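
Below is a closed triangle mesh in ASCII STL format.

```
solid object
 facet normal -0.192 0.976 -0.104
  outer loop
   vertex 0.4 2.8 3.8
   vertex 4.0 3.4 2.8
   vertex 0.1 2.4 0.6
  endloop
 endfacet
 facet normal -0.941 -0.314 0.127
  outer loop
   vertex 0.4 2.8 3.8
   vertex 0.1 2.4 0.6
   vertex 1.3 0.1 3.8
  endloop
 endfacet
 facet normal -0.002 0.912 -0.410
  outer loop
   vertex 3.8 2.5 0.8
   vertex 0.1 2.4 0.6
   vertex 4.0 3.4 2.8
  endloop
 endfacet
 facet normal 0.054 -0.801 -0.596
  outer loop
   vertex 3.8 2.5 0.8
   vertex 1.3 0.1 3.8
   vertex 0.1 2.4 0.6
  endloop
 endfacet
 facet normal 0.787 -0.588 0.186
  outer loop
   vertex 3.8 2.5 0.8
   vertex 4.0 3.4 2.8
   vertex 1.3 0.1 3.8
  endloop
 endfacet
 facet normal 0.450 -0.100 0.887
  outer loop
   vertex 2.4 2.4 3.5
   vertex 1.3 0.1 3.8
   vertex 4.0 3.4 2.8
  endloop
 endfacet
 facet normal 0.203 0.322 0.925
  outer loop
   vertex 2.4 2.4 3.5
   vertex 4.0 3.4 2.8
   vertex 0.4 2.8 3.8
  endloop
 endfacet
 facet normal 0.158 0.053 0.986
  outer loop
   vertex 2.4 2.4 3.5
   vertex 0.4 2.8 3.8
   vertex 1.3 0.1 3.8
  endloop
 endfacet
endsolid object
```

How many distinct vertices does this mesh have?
6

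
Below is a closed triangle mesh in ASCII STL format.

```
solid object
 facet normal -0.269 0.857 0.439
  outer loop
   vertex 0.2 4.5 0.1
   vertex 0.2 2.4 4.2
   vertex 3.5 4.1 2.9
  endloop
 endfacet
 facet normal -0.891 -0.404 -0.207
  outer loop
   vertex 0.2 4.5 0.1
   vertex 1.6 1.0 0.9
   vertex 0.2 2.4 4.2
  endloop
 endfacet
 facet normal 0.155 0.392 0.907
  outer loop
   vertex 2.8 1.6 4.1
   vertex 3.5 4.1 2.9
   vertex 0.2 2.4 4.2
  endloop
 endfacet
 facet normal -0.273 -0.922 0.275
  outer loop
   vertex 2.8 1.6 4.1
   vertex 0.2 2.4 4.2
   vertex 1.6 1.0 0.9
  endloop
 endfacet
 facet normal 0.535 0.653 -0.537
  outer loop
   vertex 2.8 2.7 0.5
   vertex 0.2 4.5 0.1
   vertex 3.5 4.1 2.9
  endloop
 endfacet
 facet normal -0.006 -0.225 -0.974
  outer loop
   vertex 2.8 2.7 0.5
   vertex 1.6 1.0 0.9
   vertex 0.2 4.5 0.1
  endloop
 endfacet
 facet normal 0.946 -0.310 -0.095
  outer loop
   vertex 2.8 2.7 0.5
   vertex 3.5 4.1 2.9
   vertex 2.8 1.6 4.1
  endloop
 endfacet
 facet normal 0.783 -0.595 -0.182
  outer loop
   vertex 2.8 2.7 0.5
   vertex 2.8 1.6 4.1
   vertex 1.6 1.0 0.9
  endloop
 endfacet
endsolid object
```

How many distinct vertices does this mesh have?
6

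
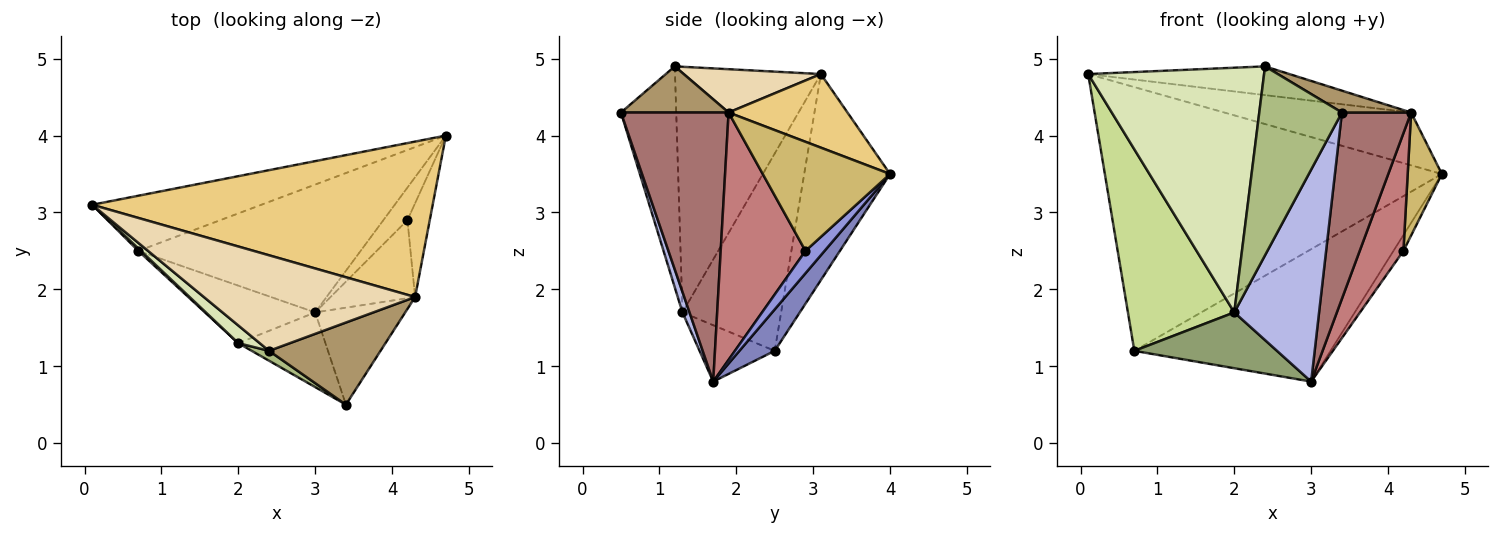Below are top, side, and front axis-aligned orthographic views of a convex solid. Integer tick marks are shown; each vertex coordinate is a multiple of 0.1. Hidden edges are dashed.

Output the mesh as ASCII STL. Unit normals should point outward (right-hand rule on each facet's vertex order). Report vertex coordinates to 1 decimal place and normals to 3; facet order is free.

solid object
 facet normal -0.242 0.950 -0.199
  outer loop
   vertex 0.7 2.5 1.2
   vertex 0.1 3.1 4.8
   vertex 4.7 4.0 3.5
  endloop
 endfacet
 facet normal 0.128 0.714 -0.689
  outer loop
   vertex 0.7 2.5 1.2
   vertex 4.7 4.0 3.5
   vertex 3.0 1.7 0.8
  endloop
 endfacet
 facet normal 0.642 0.335 -0.690
  outer loop
   vertex 4.2 2.9 2.5
   vertex 3.0 1.7 0.8
   vertex 4.7 4.0 3.5
  endloop
 endfacet
 facet normal 0.078 -0.940 -0.331
  outer loop
   vertex 2.0 1.3 1.7
   vertex 3.0 1.7 0.8
   vertex 3.4 0.5 4.3
  endloop
 endfacet
 facet normal -0.345 -0.654 -0.674
  outer loop
   vertex 2.0 1.3 1.7
   vertex 0.7 2.5 1.2
   vertex 3.0 1.7 0.8
  endloop
 endfacet
 facet normal -0.555 -0.831 0.043
  outer loop
   vertex 2.0 1.3 1.7
   vertex 3.4 0.5 4.3
   vertex 2.4 1.2 4.9
  endloop
 endfacet
 facet normal -0.680 -0.733 0.009
  outer loop
   vertex 2.0 1.3 1.7
   vertex 0.1 3.1 4.8
   vertex 0.7 2.5 1.2
  endloop
 endfacet
 facet normal -0.637 -0.769 0.056
  outer loop
   vertex 2.0 1.3 1.7
   vertex 2.4 1.2 4.9
   vertex 0.1 3.1 4.8
  endloop
 endfacet
 facet normal 0.371 -0.239 0.897
  outer loop
   vertex 4.3 1.9 4.3
   vertex 2.4 1.2 4.9
   vertex 3.4 0.5 4.3
  endloop
 endfacet
 facet normal 0.947 -0.254 -0.194
  outer loop
   vertex 4.3 1.9 4.3
   vertex 4.2 2.9 2.5
   vertex 4.7 4.0 3.5
  endloop
 endfacet
 facet normal 0.200 0.315 0.928
  outer loop
   vertex 4.3 1.9 4.3
   vertex 4.7 4.0 3.5
   vertex 0.1 3.1 4.8
  endloop
 endfacet
 facet normal 0.193 0.283 0.940
  outer loop
   vertex 4.3 1.9 4.3
   vertex 0.1 3.1 4.8
   vertex 2.4 1.2 4.9
  endloop
 endfacet
 facet normal 0.810 -0.521 -0.271
  outer loop
   vertex 4.3 1.9 4.3
   vertex 3.4 0.5 4.3
   vertex 3.0 1.7 0.8
  endloop
 endfacet
 facet normal 0.850 -0.438 -0.291
  outer loop
   vertex 4.3 1.9 4.3
   vertex 3.0 1.7 0.8
   vertex 4.2 2.9 2.5
  endloop
 endfacet
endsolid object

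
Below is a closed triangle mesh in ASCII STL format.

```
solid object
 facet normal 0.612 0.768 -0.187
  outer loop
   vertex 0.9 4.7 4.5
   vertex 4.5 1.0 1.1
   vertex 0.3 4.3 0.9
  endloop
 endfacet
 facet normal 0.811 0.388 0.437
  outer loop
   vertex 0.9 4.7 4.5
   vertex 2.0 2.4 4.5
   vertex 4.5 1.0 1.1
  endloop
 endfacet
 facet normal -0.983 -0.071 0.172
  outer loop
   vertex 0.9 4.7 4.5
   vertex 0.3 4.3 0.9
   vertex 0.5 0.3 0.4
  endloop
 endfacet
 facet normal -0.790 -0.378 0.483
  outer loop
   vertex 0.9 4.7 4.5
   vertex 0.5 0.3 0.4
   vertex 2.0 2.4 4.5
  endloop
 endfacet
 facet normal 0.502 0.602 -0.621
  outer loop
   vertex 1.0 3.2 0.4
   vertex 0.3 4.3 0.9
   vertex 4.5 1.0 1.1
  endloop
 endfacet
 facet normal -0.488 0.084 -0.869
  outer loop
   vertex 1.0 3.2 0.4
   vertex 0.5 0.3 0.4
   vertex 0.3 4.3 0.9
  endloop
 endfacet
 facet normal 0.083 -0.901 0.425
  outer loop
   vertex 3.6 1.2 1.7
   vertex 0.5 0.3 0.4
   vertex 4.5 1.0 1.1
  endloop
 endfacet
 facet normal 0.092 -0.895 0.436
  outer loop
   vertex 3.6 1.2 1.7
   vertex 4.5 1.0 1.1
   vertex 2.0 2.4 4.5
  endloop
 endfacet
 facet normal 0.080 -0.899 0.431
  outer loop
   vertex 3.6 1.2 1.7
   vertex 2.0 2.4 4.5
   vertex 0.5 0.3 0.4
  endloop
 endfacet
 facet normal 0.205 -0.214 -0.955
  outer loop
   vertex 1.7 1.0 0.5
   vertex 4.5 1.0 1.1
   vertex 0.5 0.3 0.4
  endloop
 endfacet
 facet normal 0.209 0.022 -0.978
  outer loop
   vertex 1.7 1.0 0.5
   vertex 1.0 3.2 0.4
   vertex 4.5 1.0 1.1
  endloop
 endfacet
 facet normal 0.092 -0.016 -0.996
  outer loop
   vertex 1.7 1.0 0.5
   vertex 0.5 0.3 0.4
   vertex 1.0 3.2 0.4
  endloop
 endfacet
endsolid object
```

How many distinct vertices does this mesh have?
8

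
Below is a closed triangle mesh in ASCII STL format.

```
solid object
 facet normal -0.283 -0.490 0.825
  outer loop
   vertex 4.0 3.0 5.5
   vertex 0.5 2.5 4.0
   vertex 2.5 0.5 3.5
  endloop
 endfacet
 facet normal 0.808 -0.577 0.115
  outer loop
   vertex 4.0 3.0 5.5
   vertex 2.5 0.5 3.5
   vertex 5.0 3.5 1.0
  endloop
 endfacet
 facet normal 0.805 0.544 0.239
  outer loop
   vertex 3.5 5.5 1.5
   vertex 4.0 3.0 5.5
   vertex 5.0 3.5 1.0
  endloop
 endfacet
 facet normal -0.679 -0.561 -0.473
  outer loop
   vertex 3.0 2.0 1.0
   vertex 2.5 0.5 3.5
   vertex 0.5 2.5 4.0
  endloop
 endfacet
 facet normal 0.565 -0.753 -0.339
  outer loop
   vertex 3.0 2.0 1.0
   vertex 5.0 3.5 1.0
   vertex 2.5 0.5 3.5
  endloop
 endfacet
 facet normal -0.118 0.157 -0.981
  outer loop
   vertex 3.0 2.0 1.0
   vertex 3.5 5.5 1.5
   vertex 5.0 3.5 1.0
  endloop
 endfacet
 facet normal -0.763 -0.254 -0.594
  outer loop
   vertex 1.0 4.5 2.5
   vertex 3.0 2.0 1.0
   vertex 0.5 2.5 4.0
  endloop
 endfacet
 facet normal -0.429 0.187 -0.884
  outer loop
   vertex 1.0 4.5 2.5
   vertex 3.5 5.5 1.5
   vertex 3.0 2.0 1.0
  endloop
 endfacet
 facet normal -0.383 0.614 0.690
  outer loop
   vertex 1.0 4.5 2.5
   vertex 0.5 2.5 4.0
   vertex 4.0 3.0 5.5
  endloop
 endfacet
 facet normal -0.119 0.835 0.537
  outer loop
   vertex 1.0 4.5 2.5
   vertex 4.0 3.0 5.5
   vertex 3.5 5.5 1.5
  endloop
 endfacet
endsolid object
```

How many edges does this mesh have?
15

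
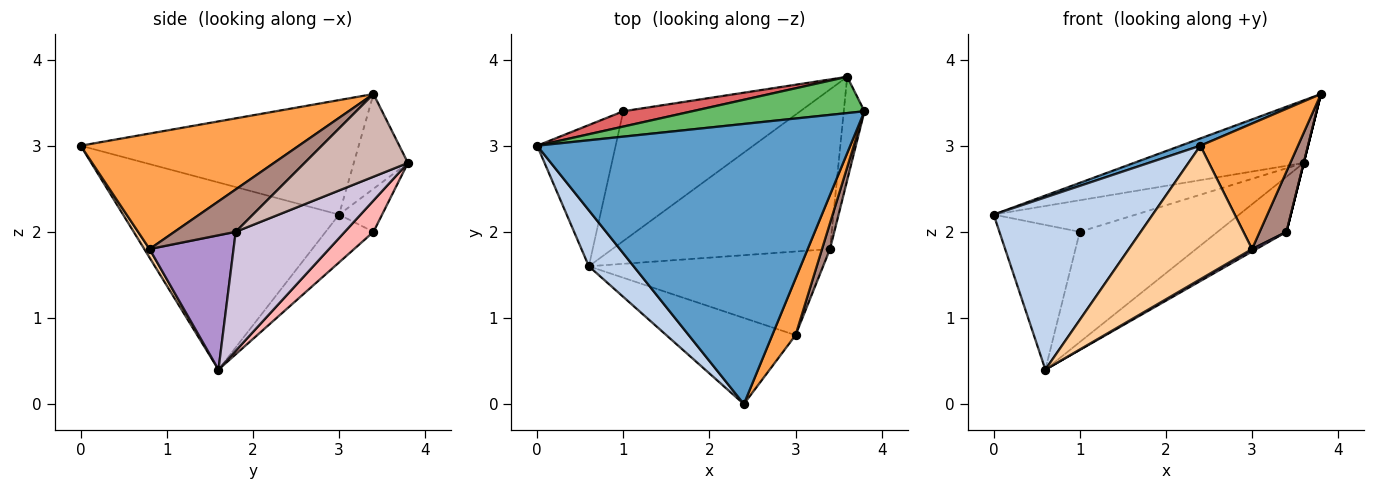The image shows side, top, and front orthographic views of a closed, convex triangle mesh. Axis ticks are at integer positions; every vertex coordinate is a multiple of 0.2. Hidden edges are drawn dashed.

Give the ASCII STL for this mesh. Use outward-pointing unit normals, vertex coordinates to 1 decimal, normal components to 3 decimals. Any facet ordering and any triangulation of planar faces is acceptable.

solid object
 facet normal -0.343 -0.024 0.939
  outer loop
   vertex 2.4 0.0 3.0
   vertex 3.8 3.4 3.6
   vertex 0.0 3.0 2.2
  endloop
 endfacet
 facet normal -0.791 -0.582 0.189
  outer loop
   vertex 0.6 1.6 0.4
   vertex 2.4 0.0 3.0
   vertex 0.0 3.0 2.2
  endloop
 endfacet
 facet normal 0.898 -0.402 0.181
  outer loop
   vertex 3.0 0.8 1.8
   vertex 3.8 3.4 3.6
   vertex 2.4 0.0 3.0
  endloop
 endfacet
 facet normal 0.036 -0.840 -0.542
  outer loop
   vertex 3.0 0.8 1.8
   vertex 2.4 0.0 3.0
   vertex 0.6 1.6 0.4
  endloop
 endfacet
 facet normal -0.266 0.834 0.483
  outer loop
   vertex 3.6 3.8 2.8
   vertex 0.0 3.0 2.2
   vertex 3.8 3.4 3.6
  endloop
 endfacet
 facet normal -0.392 0.658 -0.643
  outer loop
   vertex 1.0 3.4 2.0
   vertex 0.6 1.6 0.4
   vertex 0.0 3.0 2.2
  endloop
 endfacet
 facet normal -0.263 0.868 0.421
  outer loop
   vertex 1.0 3.4 2.0
   vertex 0.0 3.0 2.2
   vertex 3.6 3.8 2.8
  endloop
 endfacet
 facet normal 0.134 0.642 -0.755
  outer loop
   vertex 1.0 3.4 2.0
   vertex 3.6 3.8 2.8
   vertex 0.6 1.6 0.4
  endloop
 endfacet
 facet normal 0.497 -0.026 -0.867
  outer loop
   vertex 3.4 1.8 2.0
   vertex 3.0 0.8 1.8
   vertex 0.6 1.6 0.4
  endloop
 endfacet
 facet normal 0.459 0.290 -0.840
  outer loop
   vertex 3.4 1.8 2.0
   vertex 0.6 1.6 0.4
   vertex 3.6 3.8 2.8
  endloop
 endfacet
 facet normal 0.903 -0.395 0.169
  outer loop
   vertex 3.4 1.8 2.0
   vertex 3.8 3.4 3.6
   vertex 3.0 0.8 1.8
  endloop
 endfacet
 facet normal 0.970 0.000 -0.243
  outer loop
   vertex 3.4 1.8 2.0
   vertex 3.6 3.8 2.8
   vertex 3.8 3.4 3.6
  endloop
 endfacet
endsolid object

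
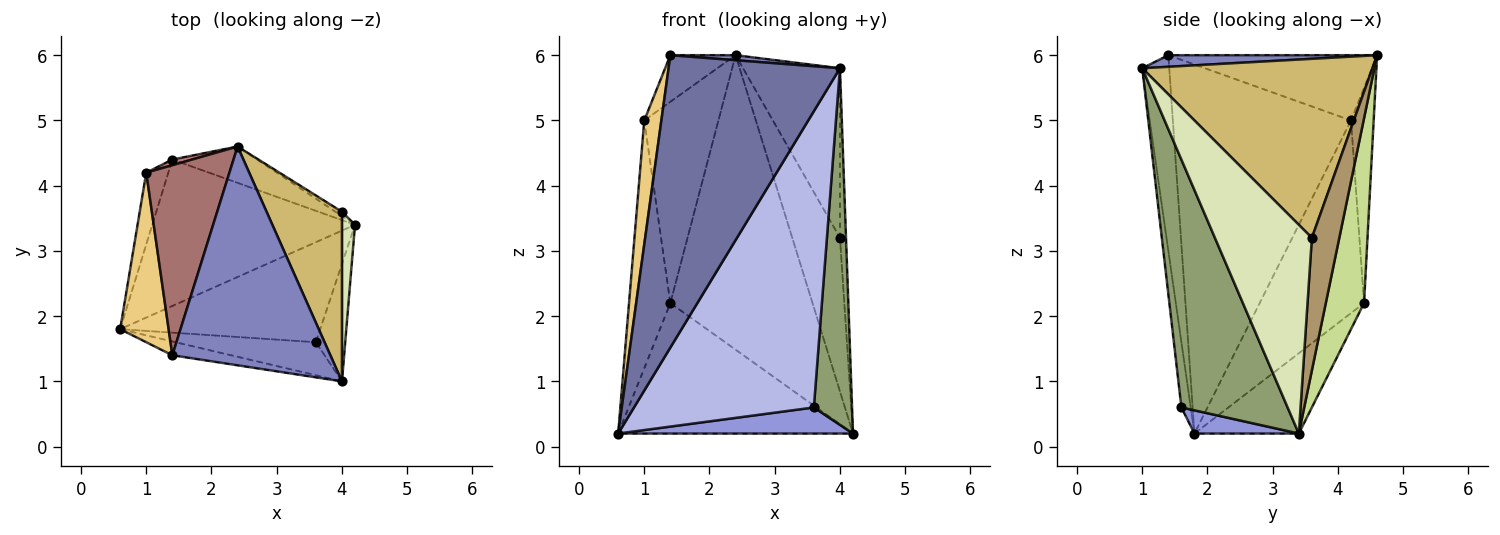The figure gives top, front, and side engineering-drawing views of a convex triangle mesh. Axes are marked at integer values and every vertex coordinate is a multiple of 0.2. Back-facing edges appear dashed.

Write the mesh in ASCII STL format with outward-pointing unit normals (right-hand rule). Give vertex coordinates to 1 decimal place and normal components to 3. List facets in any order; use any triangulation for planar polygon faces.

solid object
 facet normal -0.155 -0.987 -0.047
  outer loop
   vertex 1.4 1.4 6.0
   vertex 0.6 1.8 0.2
   vertex 4.0 1.0 5.8
  endloop
 endfacet
 facet normal 0.073 -0.023 0.997
  outer loop
   vertex 1.4 1.4 6.0
   vertex 4.0 1.0 5.8
   vertex 2.4 4.6 6.0
  endloop
 endfacet
 facet normal 0.111 -0.251 -0.962
  outer loop
   vertex 3.6 1.6 0.6
   vertex 0.6 1.8 0.2
   vertex 4.2 3.4 0.2
  endloop
 endfacet
 facet normal -0.051 -0.993 -0.111
  outer loop
   vertex 3.6 1.6 0.6
   vertex 4.0 1.0 5.8
   vertex 0.6 1.8 0.2
  endloop
 endfacet
 facet normal 0.935 -0.336 -0.111
  outer loop
   vertex 3.6 1.6 0.6
   vertex 4.2 3.4 0.2
   vertex 4.0 1.0 5.8
  endloop
 endfacet
 facet normal -0.284 0.638 -0.716
  outer loop
   vertex 1.4 4.4 2.2
   vertex 4.2 3.4 0.2
   vertex 0.6 1.8 0.2
  endloop
 endfacet
 facet normal 0.258 0.959 -0.118
  outer loop
   vertex 1.4 4.4 2.2
   vertex 2.4 4.6 6.0
   vertex 4.2 3.4 0.2
  endloop
 endfacet
 facet normal 0.996 0.062 0.062
  outer loop
   vertex 4.0 3.6 3.2
   vertex 4.0 1.0 5.8
   vertex 4.2 3.4 0.2
  endloop
 endfacet
 facet normal 0.499 0.866 -0.025
  outer loop
   vertex 4.0 3.6 3.2
   vertex 4.2 3.4 0.2
   vertex 2.4 4.6 6.0
  endloop
 endfacet
 facet normal 0.859 0.362 0.362
  outer loop
   vertex 4.0 3.6 3.2
   vertex 2.4 4.6 6.0
   vertex 4.0 1.0 5.8
  endloop
 endfacet
 facet normal -0.987 -0.095 0.130
  outer loop
   vertex 1.0 4.2 5.0
   vertex 0.6 1.8 0.2
   vertex 1.4 1.4 6.0
  endloop
 endfacet
 facet normal -0.925 0.366 -0.106
  outer loop
   vertex 1.0 4.2 5.0
   vertex 1.4 4.4 2.2
   vertex 0.6 1.8 0.2
  endloop
 endfacet
 facet normal -0.606 0.189 0.773
  outer loop
   vertex 1.0 4.2 5.0
   vertex 1.4 1.4 6.0
   vertex 2.4 4.6 6.0
  endloop
 endfacet
 facet normal -0.292 0.956 0.027
  outer loop
   vertex 1.0 4.2 5.0
   vertex 2.4 4.6 6.0
   vertex 1.4 4.4 2.2
  endloop
 endfacet
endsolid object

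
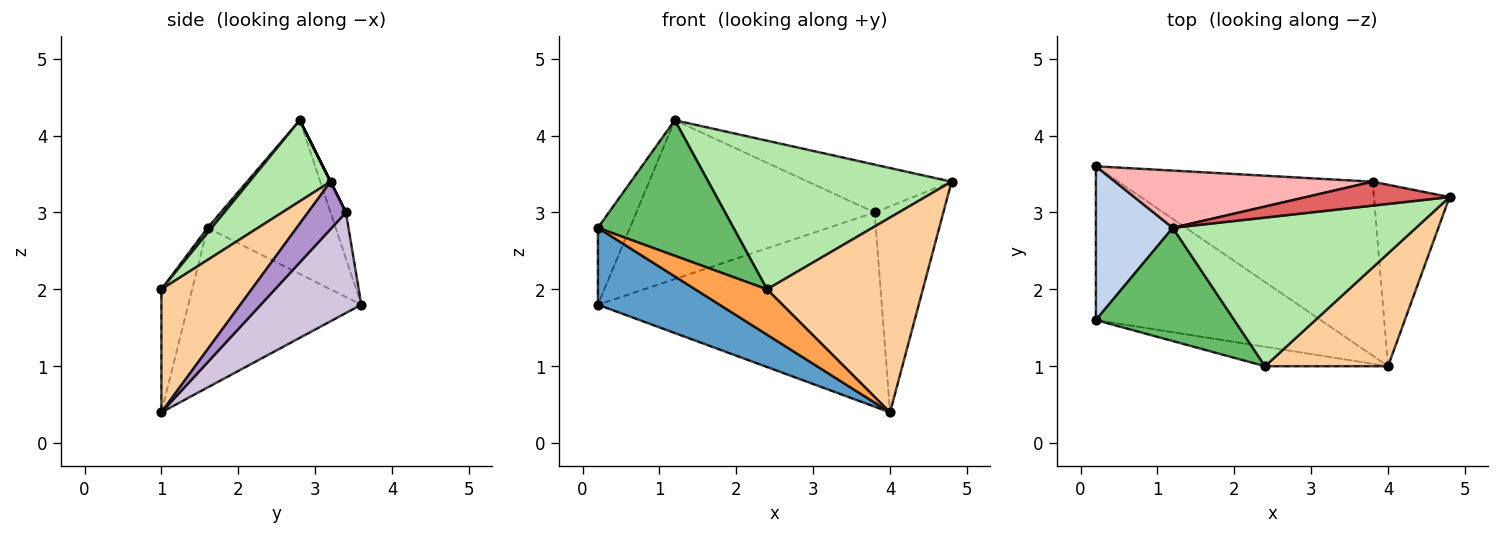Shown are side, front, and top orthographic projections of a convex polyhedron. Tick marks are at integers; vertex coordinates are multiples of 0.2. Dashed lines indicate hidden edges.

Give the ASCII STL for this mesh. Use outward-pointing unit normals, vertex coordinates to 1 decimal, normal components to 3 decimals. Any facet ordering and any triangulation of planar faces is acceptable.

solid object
 facet normal -0.536 -0.377 -0.755
  outer loop
   vertex 4.0 1.0 0.4
   vertex 0.2 1.6 2.8
   vertex 0.2 3.6 1.8
  endloop
 endfacet
 facet normal -0.873 0.218 0.436
  outer loop
   vertex 1.2 2.8 4.2
   vertex 0.2 3.6 1.8
   vertex 0.2 1.6 2.8
  endloop
 endfacet
 facet normal -0.367 -0.855 -0.367
  outer loop
   vertex 2.4 1.0 2.0
   vertex 0.2 1.6 2.8
   vertex 4.0 1.0 0.4
  endloop
 endfacet
 facet normal 0.448 -0.774 0.448
  outer loop
   vertex 2.4 1.0 2.0
   vertex 4.0 1.0 0.4
   vertex 4.8 3.2 3.4
  endloop
 endfacet
 facet normal 0.024 -0.767 0.641
  outer loop
   vertex 2.4 1.0 2.0
   vertex 1.2 2.8 4.2
   vertex 0.2 1.6 2.8
  endloop
 endfacet
 facet normal 0.229 -0.688 0.688
  outer loop
   vertex 2.4 1.0 2.0
   vertex 4.8 3.2 3.4
   vertex 1.2 2.8 4.2
  endloop
 endfacet
 facet normal 0.000 0.894 0.447
  outer loop
   vertex 3.8 3.4 3.0
   vertex 1.2 2.8 4.2
   vertex 4.8 3.2 3.4
  endloop
 endfacet
 facet normal -0.061 0.939 0.338
  outer loop
   vertex 3.8 3.4 3.0
   vertex 0.2 3.6 1.8
   vertex 1.2 2.8 4.2
  endloop
 endfacet
 facet normal 0.383 0.693 -0.611
  outer loop
   vertex 3.8 3.4 3.0
   vertex 4.8 3.2 3.4
   vertex 4.0 1.0 0.4
  endloop
 endfacet
 facet normal 0.255 0.720 -0.645
  outer loop
   vertex 3.8 3.4 3.0
   vertex 4.0 1.0 0.4
   vertex 0.2 3.6 1.8
  endloop
 endfacet
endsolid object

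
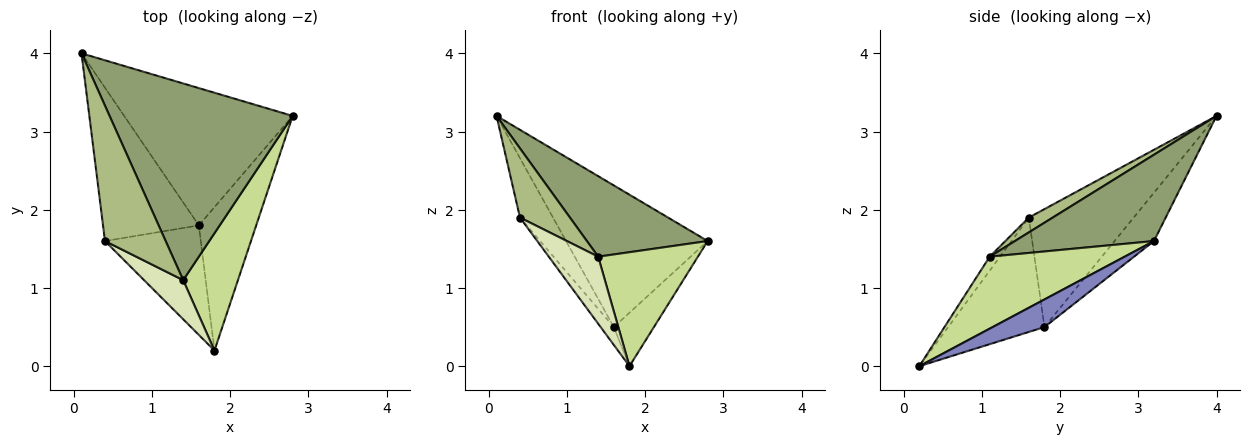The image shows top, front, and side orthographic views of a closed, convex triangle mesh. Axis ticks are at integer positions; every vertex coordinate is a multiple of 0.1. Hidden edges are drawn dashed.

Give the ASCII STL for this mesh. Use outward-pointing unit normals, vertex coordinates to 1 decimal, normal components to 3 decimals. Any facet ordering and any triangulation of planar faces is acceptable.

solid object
 facet normal -0.196 0.704 -0.683
  outer loop
   vertex 1.6 1.8 0.5
   vertex 0.1 4.0 3.2
   vertex 2.8 3.2 1.6
  endloop
 endfacet
 facet normal 0.411 0.318 -0.854
  outer loop
   vertex 1.6 1.8 0.5
   vertex 2.8 3.2 1.6
   vertex 1.8 0.2 0.0
  endloop
 endfacet
 facet normal -0.754 0.237 -0.612
  outer loop
   vertex 1.6 1.8 0.5
   vertex 0.4 1.6 1.9
   vertex 0.1 4.0 3.2
  endloop
 endfacet
 facet normal -0.762 0.104 -0.639
  outer loop
   vertex 1.6 1.8 0.5
   vertex 1.8 0.2 0.0
   vertex 0.4 1.6 1.9
  endloop
 endfacet
 facet normal 0.400 -0.347 0.848
  outer loop
   vertex 1.4 1.1 1.4
   vertex 2.8 3.2 1.6
   vertex 0.1 4.0 3.2
  endloop
 endfacet
 facet normal 0.213 -0.445 0.870
  outer loop
   vertex 1.4 1.1 1.4
   vertex 0.1 4.0 3.2
   vertex 0.4 1.6 1.9
  endloop
 endfacet
 facet normal 0.686 -0.507 0.522
  outer loop
   vertex 1.4 1.1 1.4
   vertex 1.8 0.2 0.0
   vertex 2.8 3.2 1.6
  endloop
 endfacet
 facet normal -0.177 -0.850 0.496
  outer loop
   vertex 1.4 1.1 1.4
   vertex 0.4 1.6 1.9
   vertex 1.8 0.2 0.0
  endloop
 endfacet
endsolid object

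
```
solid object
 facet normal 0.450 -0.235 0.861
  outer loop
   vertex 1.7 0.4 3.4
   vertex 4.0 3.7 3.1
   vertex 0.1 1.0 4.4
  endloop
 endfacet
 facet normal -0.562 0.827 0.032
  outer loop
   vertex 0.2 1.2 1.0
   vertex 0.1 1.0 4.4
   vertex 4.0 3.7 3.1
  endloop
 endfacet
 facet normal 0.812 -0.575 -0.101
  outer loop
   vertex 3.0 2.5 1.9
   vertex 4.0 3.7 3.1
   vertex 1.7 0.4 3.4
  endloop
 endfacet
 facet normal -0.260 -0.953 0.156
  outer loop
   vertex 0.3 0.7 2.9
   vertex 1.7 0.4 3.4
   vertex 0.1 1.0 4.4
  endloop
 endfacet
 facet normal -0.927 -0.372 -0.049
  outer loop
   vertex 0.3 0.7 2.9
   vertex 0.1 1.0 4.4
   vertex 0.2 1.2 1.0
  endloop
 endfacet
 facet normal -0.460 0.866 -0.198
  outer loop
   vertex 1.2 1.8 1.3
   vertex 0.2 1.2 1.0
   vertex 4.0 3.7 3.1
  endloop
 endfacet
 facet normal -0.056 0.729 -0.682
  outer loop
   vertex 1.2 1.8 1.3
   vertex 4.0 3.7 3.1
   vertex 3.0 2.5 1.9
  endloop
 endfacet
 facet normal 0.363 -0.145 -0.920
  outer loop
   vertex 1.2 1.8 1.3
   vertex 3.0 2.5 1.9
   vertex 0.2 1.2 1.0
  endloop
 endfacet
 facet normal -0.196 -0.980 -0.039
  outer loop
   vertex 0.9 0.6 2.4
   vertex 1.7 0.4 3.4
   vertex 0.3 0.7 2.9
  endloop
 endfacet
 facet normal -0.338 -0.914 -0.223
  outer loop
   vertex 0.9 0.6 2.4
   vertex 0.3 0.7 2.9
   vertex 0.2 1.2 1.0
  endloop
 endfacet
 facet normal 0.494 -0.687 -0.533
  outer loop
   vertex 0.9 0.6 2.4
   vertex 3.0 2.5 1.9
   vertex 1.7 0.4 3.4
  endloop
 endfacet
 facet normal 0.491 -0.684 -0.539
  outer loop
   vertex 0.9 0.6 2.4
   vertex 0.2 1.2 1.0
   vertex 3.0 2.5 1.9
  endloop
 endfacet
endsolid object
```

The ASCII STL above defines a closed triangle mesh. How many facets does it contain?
12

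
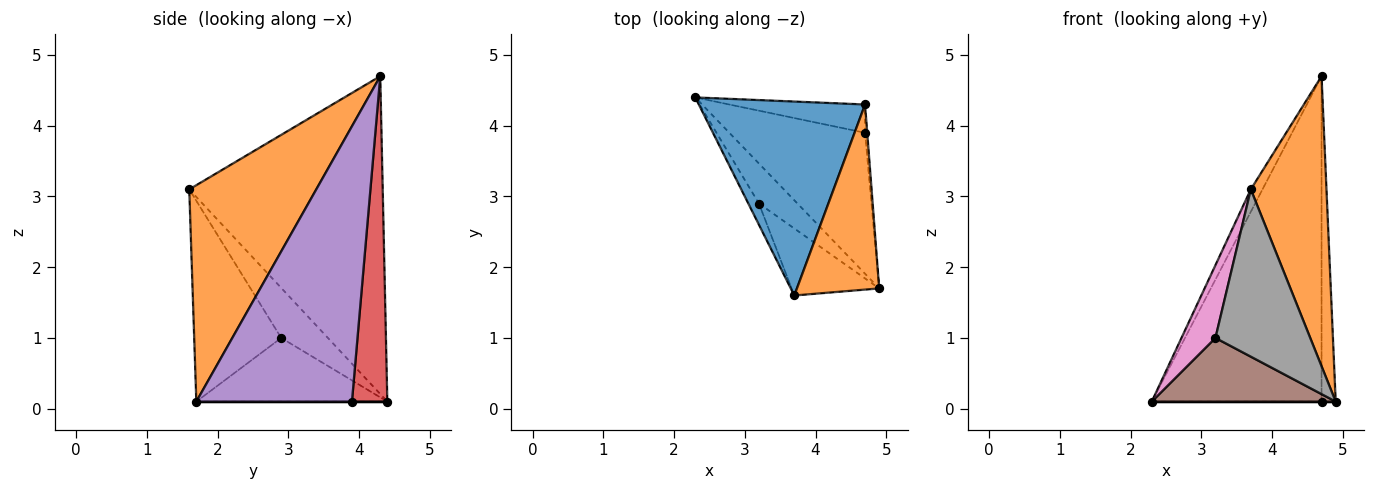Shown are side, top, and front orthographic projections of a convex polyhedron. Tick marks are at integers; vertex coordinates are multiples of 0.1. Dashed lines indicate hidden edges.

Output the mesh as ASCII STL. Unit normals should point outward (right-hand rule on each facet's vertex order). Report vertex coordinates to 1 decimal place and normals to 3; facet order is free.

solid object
 facet normal -0.885 0.053 0.463
  outer loop
   vertex 3.7 1.6 3.1
   vertex 4.7 4.3 4.7
   vertex 2.3 4.4 0.1
  endloop
 endfacet
 facet normal 0.817 -0.486 0.310
  outer loop
   vertex 3.7 1.6 3.1
   vertex 4.9 1.7 0.1
   vertex 4.7 4.3 4.7
  endloop
 endfacet
 facet normal 0.000 0.000 -1.000
  outer loop
   vertex 4.7 3.9 0.1
   vertex 4.9 1.7 0.1
   vertex 2.3 4.4 0.1
  endloop
 endfacet
 facet normal 0.203 0.975 -0.085
  outer loop
   vertex 4.7 3.9 0.1
   vertex 2.3 4.4 0.1
   vertex 4.7 4.3 4.7
  endloop
 endfacet
 facet normal 0.996 0.091 -0.008
  outer loop
   vertex 4.7 3.9 0.1
   vertex 4.7 4.3 4.7
   vertex 4.9 1.7 0.1
  endloop
 endfacet
 facet normal -0.660 -0.636 -0.399
  outer loop
   vertex 3.2 2.9 1.0
   vertex 2.3 4.4 0.1
   vertex 4.9 1.7 0.1
  endloop
 endfacet
 facet normal -0.797 -0.580 -0.169
  outer loop
   vertex 3.2 2.9 1.0
   vertex 3.7 1.6 3.1
   vertex 2.3 4.4 0.1
  endloop
 endfacet
 facet normal -0.649 -0.707 -0.283
  outer loop
   vertex 3.2 2.9 1.0
   vertex 4.9 1.7 0.1
   vertex 3.7 1.6 3.1
  endloop
 endfacet
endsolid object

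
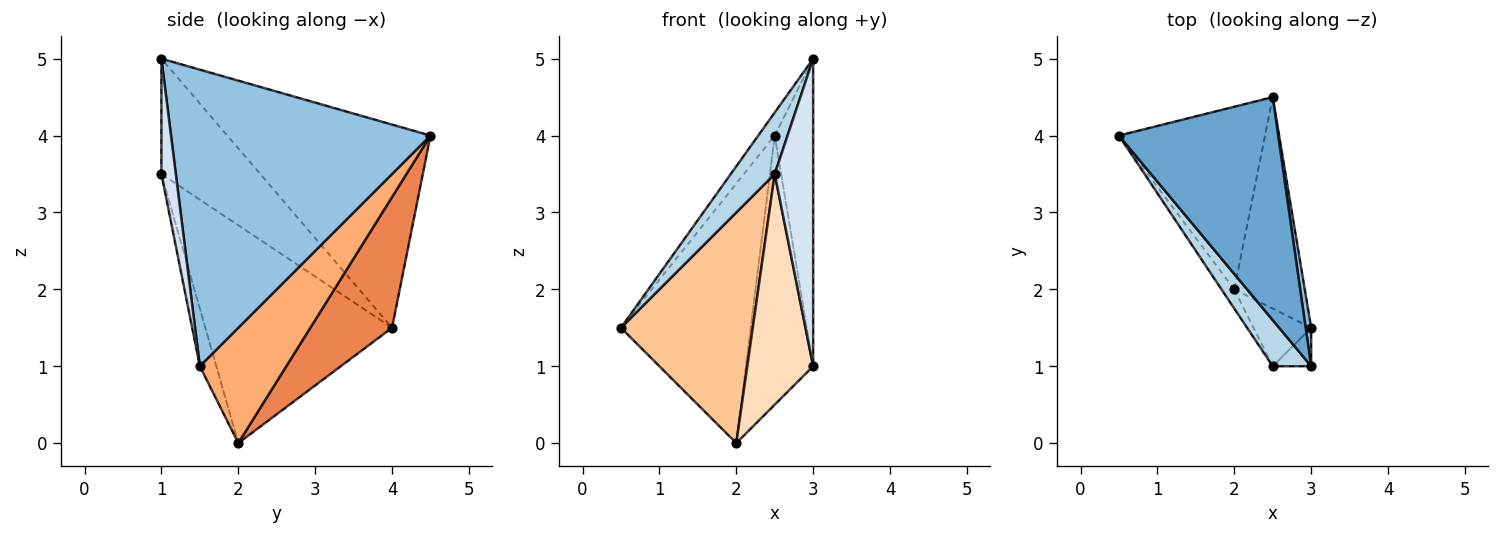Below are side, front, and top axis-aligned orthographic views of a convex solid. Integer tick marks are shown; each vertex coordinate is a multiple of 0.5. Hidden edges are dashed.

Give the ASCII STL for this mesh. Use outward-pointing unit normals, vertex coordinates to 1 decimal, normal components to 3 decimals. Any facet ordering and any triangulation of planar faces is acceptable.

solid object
 facet normal -0.785 0.064 0.616
  outer loop
   vertex 3.0 1.0 5.0
   vertex 2.5 4.5 4.0
   vertex 0.5 4.0 1.5
  endloop
 endfacet
 facet normal 0.989 0.147 0.018
  outer loop
   vertex 3.0 1.0 5.0
   vertex 3.0 1.5 1.0
   vertex 2.5 4.5 4.0
  endloop
 endfacet
 facet normal -0.874 -0.389 0.291
  outer loop
   vertex 2.5 1.0 3.5
   vertex 3.0 1.0 5.0
   vertex 0.5 4.0 1.5
  endloop
 endfacet
 facet normal 0.349 -0.930 -0.116
  outer loop
   vertex 2.5 1.0 3.5
   vertex 3.0 1.5 1.0
   vertex 3.0 1.0 5.0
  endloop
 endfacet
 facet normal 0.458 0.727 -0.512
  outer loop
   vertex 2.0 2.0 0.0
   vertex 0.5 4.0 1.5
   vertex 2.5 4.5 4.0
  endloop
 endfacet
 facet normal 0.711 0.553 -0.434
  outer loop
   vertex 2.0 2.0 0.0
   vertex 2.5 4.5 4.0
   vertex 3.0 1.5 1.0
  endloop
 endfacet
 facet normal -0.816 -0.576 -0.048
  outer loop
   vertex 2.0 2.0 0.0
   vertex 2.5 1.0 3.5
   vertex 0.5 4.0 1.5
  endloop
 endfacet
 facet normal -0.236 -0.943 -0.236
  outer loop
   vertex 2.0 2.0 0.0
   vertex 3.0 1.5 1.0
   vertex 2.5 1.0 3.5
  endloop
 endfacet
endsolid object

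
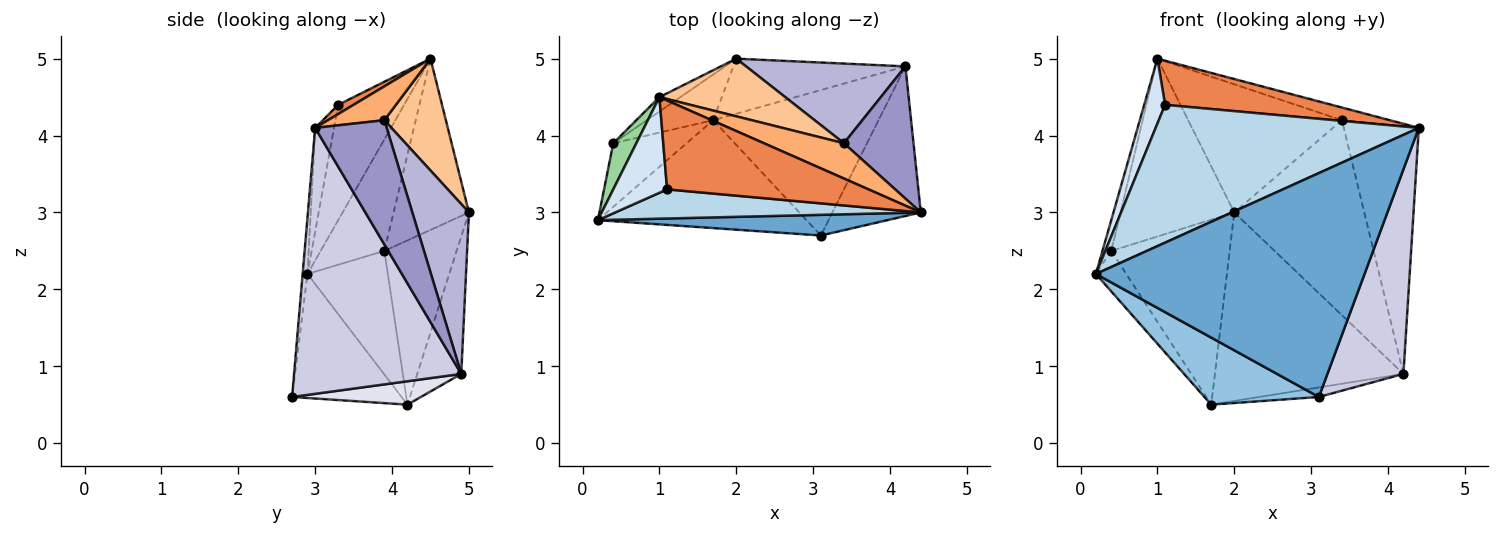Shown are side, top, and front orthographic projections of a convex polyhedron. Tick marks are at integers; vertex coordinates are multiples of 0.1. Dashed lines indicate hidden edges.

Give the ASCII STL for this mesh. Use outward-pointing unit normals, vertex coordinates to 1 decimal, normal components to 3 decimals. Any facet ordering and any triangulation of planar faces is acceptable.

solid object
 facet normal -0.018 -0.996 0.092
  outer loop
   vertex 3.1 2.7 0.6
   vertex 4.4 3.0 4.1
   vertex 0.2 2.9 2.2
  endloop
 endfacet
 facet normal -0.451 -0.471 -0.758
  outer loop
   vertex 1.7 4.2 0.5
   vertex 3.1 2.7 0.6
   vertex 0.2 2.9 2.2
  endloop
 endfacet
 facet normal -0.070 -0.976 0.206
  outer loop
   vertex 1.1 3.3 4.4
   vertex 0.2 2.9 2.2
   vertex 4.4 3.0 4.1
  endloop
 endfacet
 facet normal -0.871 -0.276 0.406
  outer loop
   vertex 1.1 3.3 4.4
   vertex 1.0 4.5 5.0
   vertex 0.2 2.9 2.2
  endloop
 endfacet
 facet normal 0.041 -0.444 0.895
  outer loop
   vertex 1.1 3.3 4.4
   vertex 4.4 3.0 4.1
   vertex 1.0 4.5 5.0
  endloop
 endfacet
 facet normal 0.370 0.314 0.874
  outer loop
   vertex 3.4 3.9 4.2
   vertex 1.0 4.5 5.0
   vertex 4.4 3.0 4.1
  endloop
 endfacet
 facet normal 0.343 0.857 0.386
  outer loop
   vertex 3.4 3.9 4.2
   vertex 2.0 5.0 3.0
   vertex 1.0 4.5 5.0
  endloop
 endfacet
 facet normal -0.551 0.832 -0.067
  outer loop
   vertex 0.4 3.9 2.5
   vertex 1.0 4.5 5.0
   vertex 2.0 5.0 3.0
  endloop
 endfacet
 facet normal -0.510 0.835 -0.206
  outer loop
   vertex 0.4 3.9 2.5
   vertex 2.0 5.0 3.0
   vertex 1.7 4.2 0.5
  endloop
 endfacet
 facet normal -0.970 0.134 0.201
  outer loop
   vertex 0.4 3.9 2.5
   vertex 0.2 2.9 2.2
   vertex 1.0 4.5 5.0
  endloop
 endfacet
 facet normal -0.818 0.309 -0.485
  outer loop
   vertex 0.4 3.9 2.5
   vertex 1.7 4.2 0.5
   vertex 0.2 2.9 2.2
  endloop
 endfacet
 facet normal -0.219 0.937 -0.274
  outer loop
   vertex 4.2 4.9 0.9
   vertex 1.7 4.2 0.5
   vertex 2.0 5.0 3.0
  endloop
 endfacet
 facet normal 0.644 0.675 0.361
  outer loop
   vertex 4.2 4.9 0.9
   vertex 3.4 3.9 4.2
   vertex 4.4 3.0 4.1
  endloop
 endfacet
 facet normal 0.374 0.859 0.351
  outer loop
   vertex 4.2 4.9 0.9
   vertex 2.0 5.0 3.0
   vertex 3.4 3.9 4.2
  endloop
 endfacet
 facet normal 0.871 -0.396 -0.290
  outer loop
   vertex 4.2 4.9 0.9
   vertex 4.4 3.0 4.1
   vertex 3.1 2.7 0.6
  endloop
 endfacet
 facet normal 0.140 0.065 -0.988
  outer loop
   vertex 4.2 4.9 0.9
   vertex 3.1 2.7 0.6
   vertex 1.7 4.2 0.5
  endloop
 endfacet
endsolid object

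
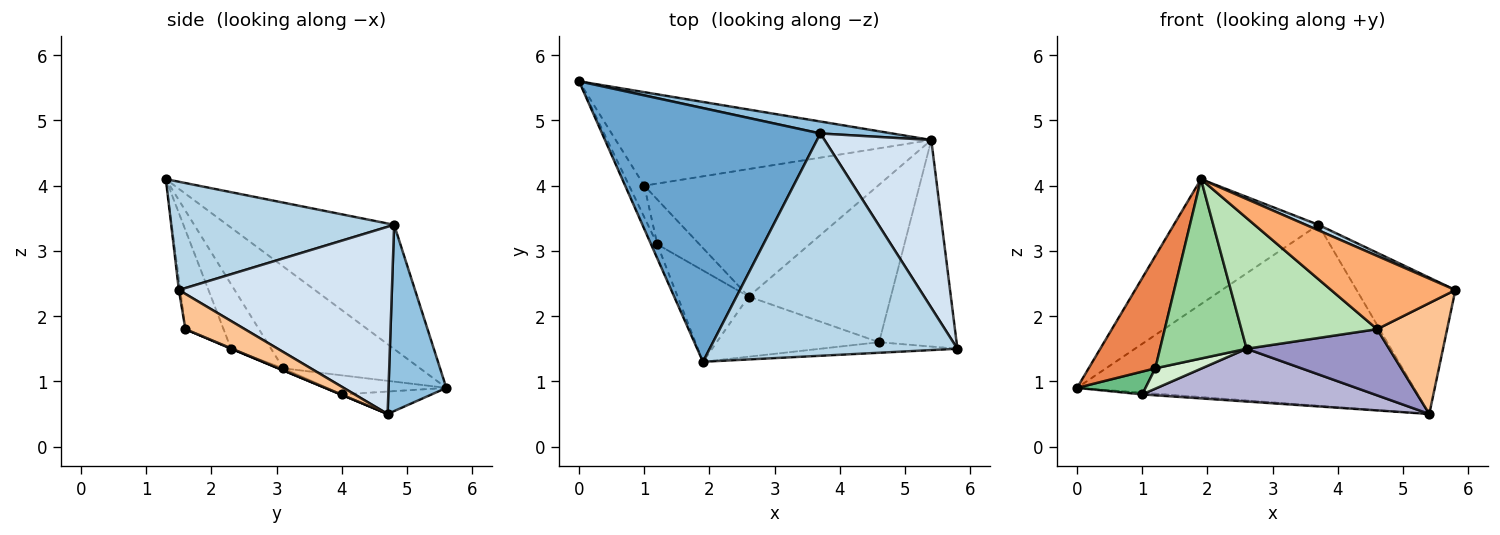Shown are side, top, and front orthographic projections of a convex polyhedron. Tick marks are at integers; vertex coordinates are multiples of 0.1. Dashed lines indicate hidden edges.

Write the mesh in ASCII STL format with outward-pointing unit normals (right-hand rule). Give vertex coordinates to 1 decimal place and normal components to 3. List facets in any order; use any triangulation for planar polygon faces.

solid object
 facet normal -0.455 0.394 0.799
  outer loop
   vertex 3.7 4.8 3.4
   vertex 0.0 5.6 0.9
   vertex 1.9 1.3 4.1
  endloop
 endfacet
 facet normal 0.169 0.984 0.065
  outer loop
   vertex 3.7 4.8 3.4
   vertex 5.4 4.7 0.5
   vertex 0.0 5.6 0.9
  endloop
 endfacet
 facet normal 0.400 -0.023 0.916
  outer loop
   vertex 3.7 4.8 3.4
   vertex 1.9 1.3 4.1
   vertex 5.8 1.5 2.4
  endloop
 endfacet
 facet normal 0.806 0.374 0.459
  outer loop
   vertex 3.7 4.8 3.4
   vertex 5.8 1.5 2.4
   vertex 5.4 4.7 0.5
  endloop
 endfacet
 facet normal -0.898 -0.437 -0.055
  outer loop
   vertex 1.2 3.1 1.2
   vertex 1.9 1.3 4.1
   vertex 0.0 5.6 0.9
  endloop
 endfacet
 facet normal -0.011 -0.990 -0.142
  outer loop
   vertex 4.6 1.6 1.8
   vertex 5.8 1.5 2.4
   vertex 1.9 1.3 4.1
  endloop
 endfacet
 facet normal 0.372 -0.439 -0.818
  outer loop
   vertex 4.6 1.6 1.8
   vertex 5.4 4.7 0.5
   vertex 5.8 1.5 2.4
  endloop
 endfacet
 facet normal -0.071 0.018 -0.997
  outer loop
   vertex 1.0 4.0 0.8
   vertex 0.0 5.6 0.9
   vertex 5.4 4.7 0.5
  endloop
 endfacet
 facet normal -0.714 -0.411 -0.567
  outer loop
   vertex 1.0 4.0 0.8
   vertex 1.2 3.1 1.2
   vertex 0.0 5.6 0.9
  endloop
 endfacet
 facet normal -0.381 -0.824 -0.419
  outer loop
   vertex 2.6 2.3 1.5
   vertex 1.9 1.3 4.1
   vertex 1.2 3.1 1.2
  endloop
 endfacet
 facet normal -0.247 -0.880 -0.405
  outer loop
   vertex 2.6 2.3 1.5
   vertex 4.6 1.6 1.8
   vertex 1.9 1.3 4.1
  endloop
 endfacet
 facet normal -0.041 -0.413 -0.910
  outer loop
   vertex 2.6 2.3 1.5
   vertex 1.2 3.1 1.2
   vertex 1.0 4.0 0.8
  endloop
 endfacet
 facet normal 0.003 -0.387 -0.922
  outer loop
   vertex 2.6 2.3 1.5
   vertex 5.4 4.7 0.5
   vertex 4.6 1.6 1.8
  endloop
 endfacet
 facet normal -0.002 -0.382 -0.924
  outer loop
   vertex 2.6 2.3 1.5
   vertex 1.0 4.0 0.8
   vertex 5.4 4.7 0.5
  endloop
 endfacet
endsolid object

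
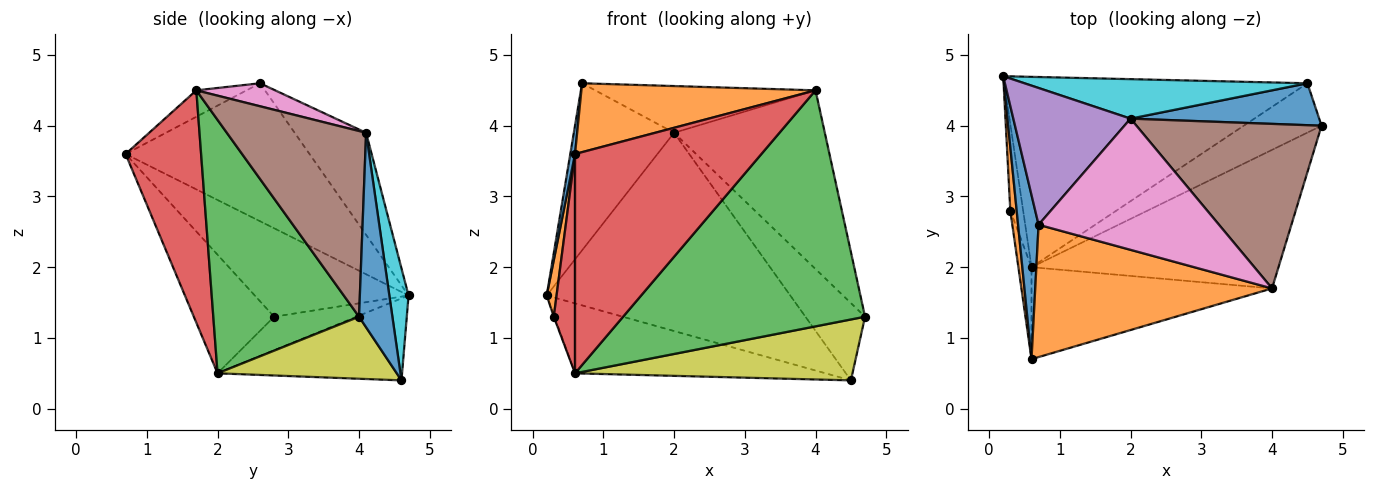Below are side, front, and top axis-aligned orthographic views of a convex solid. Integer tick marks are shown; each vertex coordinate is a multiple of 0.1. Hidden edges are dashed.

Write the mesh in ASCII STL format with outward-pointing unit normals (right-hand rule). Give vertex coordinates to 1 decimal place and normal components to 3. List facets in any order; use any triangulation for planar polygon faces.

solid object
 facet normal -0.989 -0.025 0.147
  outer loop
   vertex 0.7 2.6 4.6
   vertex 0.2 4.7 1.6
   vertex 0.6 0.7 3.6
  endloop
 endfacet
 facet normal -0.099 -0.459 0.883
  outer loop
   vertex 4.0 1.7 4.5
   vertex 0.7 2.6 4.6
   vertex 0.6 0.7 3.6
  endloop
 endfacet
 facet normal 0.461 -0.765 -0.449
  outer loop
   vertex 0.6 2.0 0.5
   vertex 4.7 4.0 1.3
   vertex 4.0 1.7 4.5
  endloop
 endfacet
 facet normal 0.350 -0.864 -0.362
  outer loop
   vertex 0.6 2.0 0.5
   vertex 4.0 1.7 4.5
   vertex 0.6 0.7 3.6
  endloop
 endfacet
 facet normal -0.483 0.677 0.555
  outer loop
   vertex 2.0 4.1 3.9
   vertex 0.2 4.7 1.6
   vertex 0.7 2.6 4.6
  endloop
 endfacet
 facet normal 0.562 0.608 0.560
  outer loop
   vertex 2.0 4.1 3.9
   vertex 4.0 1.7 4.5
   vertex 4.7 4.0 1.3
  endloop
 endfacet
 facet normal 0.119 0.333 0.935
  outer loop
   vertex 2.0 4.1 3.9
   vertex 0.7 2.6 4.6
   vertex 4.0 1.7 4.5
  endloop
 endfacet
 facet normal -0.246 0.334 -0.910
  outer loop
   vertex 4.5 4.6 0.4
   vertex 0.6 2.0 0.5
   vertex 0.2 4.7 1.6
  endloop
 endfacet
 facet normal 0.449 -0.694 -0.563
  outer loop
   vertex 4.5 4.6 0.4
   vertex 4.7 4.0 1.3
   vertex 0.6 2.0 0.5
  endloop
 endfacet
 facet normal 0.077 0.978 0.195
  outer loop
   vertex 4.5 4.6 0.4
   vertex 0.2 4.7 1.6
   vertex 2.0 4.1 3.9
  endloop
 endfacet
 facet normal 0.441 0.789 0.428
  outer loop
   vertex 4.5 4.6 0.4
   vertex 2.0 4.1 3.9
   vertex 4.7 4.0 1.3
  endloop
 endfacet
 facet normal -0.995 -0.064 0.072
  outer loop
   vertex 0.3 2.8 1.3
   vertex 0.6 0.7 3.6
   vertex 0.2 4.7 1.6
  endloop
 endfacet
 facet normal -0.934 0.007 -0.358
  outer loop
   vertex 0.3 2.8 1.3
   vertex 0.2 4.7 1.6
   vertex 0.6 2.0 0.5
  endloop
 endfacet
 facet normal -0.961 -0.254 -0.107
  outer loop
   vertex 0.3 2.8 1.3
   vertex 0.6 2.0 0.5
   vertex 0.6 0.7 3.6
  endloop
 endfacet
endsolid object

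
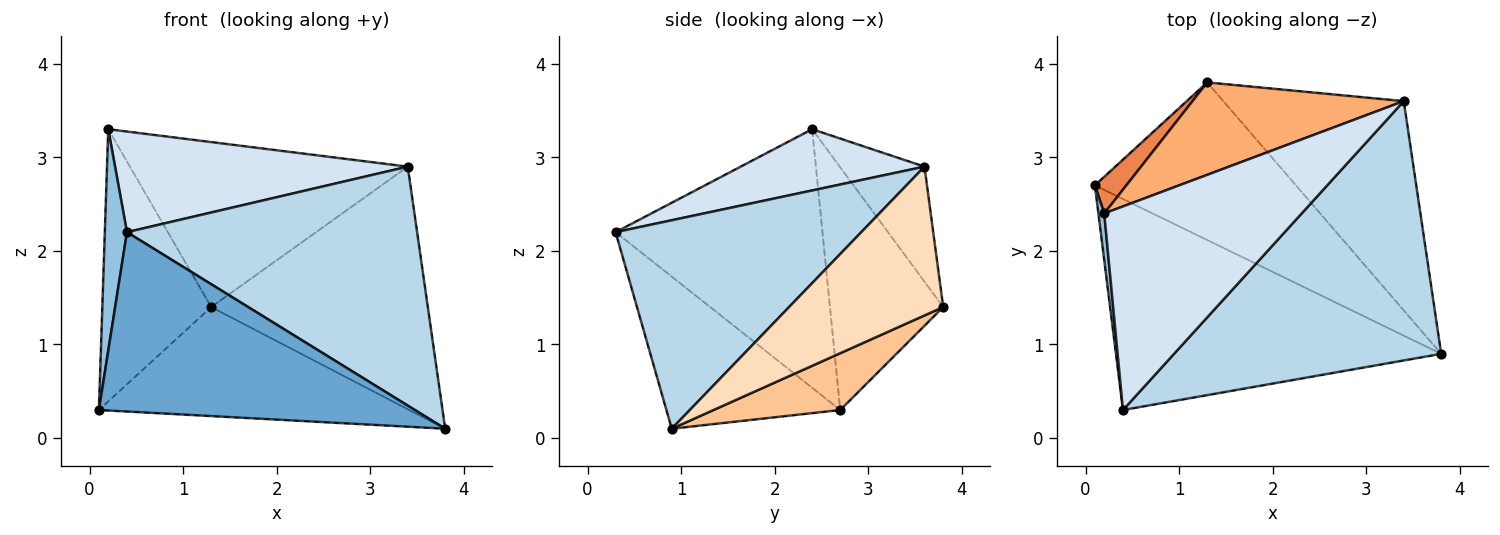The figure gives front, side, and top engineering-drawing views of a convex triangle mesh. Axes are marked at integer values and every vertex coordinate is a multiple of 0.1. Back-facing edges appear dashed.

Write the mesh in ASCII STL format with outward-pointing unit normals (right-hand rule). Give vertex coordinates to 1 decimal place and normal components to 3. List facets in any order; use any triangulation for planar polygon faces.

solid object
 facet normal -0.336 -0.610 -0.718
  outer loop
   vertex 0.4 0.3 2.2
   vertex 0.1 2.7 0.3
   vertex 3.8 0.9 0.1
  endloop
 endfacet
 facet normal -0.994 -0.106 0.022
  outer loop
   vertex 0.2 2.4 3.3
   vertex 0.1 2.7 0.3
   vertex 0.4 0.3 2.2
  endloop
 endfacet
 facet normal 0.498 -0.588 0.638
  outer loop
   vertex 3.4 3.6 2.9
   vertex 0.4 0.3 2.2
   vertex 3.8 0.9 0.1
  endloop
 endfacet
 facet normal 0.268 -0.427 0.864
  outer loop
   vertex 3.4 3.6 2.9
   vertex 0.2 2.4 3.3
   vertex 0.4 0.3 2.2
  endloop
 endfacet
 facet normal -0.718 0.690 0.093
  outer loop
   vertex 1.3 3.8 1.4
   vertex 0.1 2.7 0.3
   vertex 0.2 2.4 3.3
  endloop
 endfacet
 facet normal -0.257 0.843 0.472
  outer loop
   vertex 1.3 3.8 1.4
   vertex 0.2 2.4 3.3
   vertex 3.4 3.6 2.9
  endloop
 endfacet
 facet normal 0.226 0.554 -0.801
  outer loop
   vertex 1.3 3.8 1.4
   vertex 3.8 0.9 0.1
   vertex 0.1 2.7 0.3
  endloop
 endfacet
 facet normal 0.474 0.667 -0.575
  outer loop
   vertex 1.3 3.8 1.4
   vertex 3.4 3.6 2.9
   vertex 3.8 0.9 0.1
  endloop
 endfacet
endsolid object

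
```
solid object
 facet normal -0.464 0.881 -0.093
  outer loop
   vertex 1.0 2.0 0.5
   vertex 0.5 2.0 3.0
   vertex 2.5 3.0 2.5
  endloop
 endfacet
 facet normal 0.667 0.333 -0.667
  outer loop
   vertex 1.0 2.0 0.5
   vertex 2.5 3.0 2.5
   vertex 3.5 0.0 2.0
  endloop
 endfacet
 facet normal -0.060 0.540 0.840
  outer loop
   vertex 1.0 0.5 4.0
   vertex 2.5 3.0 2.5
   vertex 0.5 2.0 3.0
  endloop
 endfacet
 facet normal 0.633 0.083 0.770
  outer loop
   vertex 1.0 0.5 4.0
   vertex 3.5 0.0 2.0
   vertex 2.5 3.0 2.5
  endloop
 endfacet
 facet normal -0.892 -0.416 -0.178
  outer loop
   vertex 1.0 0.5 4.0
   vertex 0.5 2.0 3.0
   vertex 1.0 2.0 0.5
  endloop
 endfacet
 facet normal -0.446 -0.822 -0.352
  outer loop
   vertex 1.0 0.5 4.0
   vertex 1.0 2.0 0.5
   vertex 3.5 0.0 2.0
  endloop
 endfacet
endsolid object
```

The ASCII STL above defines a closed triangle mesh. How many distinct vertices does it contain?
5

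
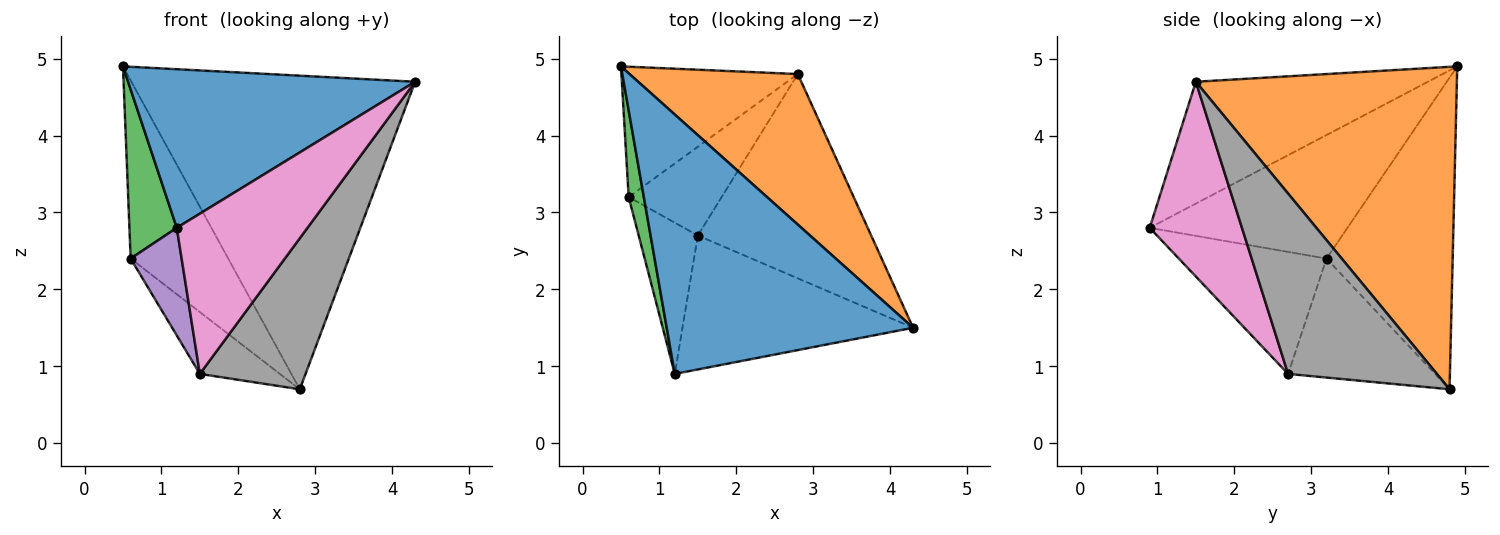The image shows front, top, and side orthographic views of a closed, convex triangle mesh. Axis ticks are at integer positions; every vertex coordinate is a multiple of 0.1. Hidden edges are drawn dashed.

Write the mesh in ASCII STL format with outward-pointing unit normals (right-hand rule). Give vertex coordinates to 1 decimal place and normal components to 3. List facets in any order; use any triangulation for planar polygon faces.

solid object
 facet normal -0.389 -0.481 0.786
  outer loop
   vertex 1.2 0.9 2.8
   vertex 4.3 1.5 4.7
   vertex 0.5 4.9 4.9
  endloop
 endfacet
 facet normal 0.638 0.694 0.333
  outer loop
   vertex 2.8 4.8 0.7
   vertex 0.5 4.9 4.9
   vertex 4.3 1.5 4.7
  endloop
 endfacet
 facet normal -0.966 -0.231 0.119
  outer loop
   vertex 0.6 3.2 2.4
   vertex 1.2 0.9 2.8
   vertex 0.5 4.9 4.9
  endloop
 endfacet
 facet normal -0.722 0.558 -0.409
  outer loop
   vertex 0.6 3.2 2.4
   vertex 0.5 4.9 4.9
   vertex 2.8 4.8 0.7
  endloop
 endfacet
 facet normal -0.859 -0.297 -0.417
  outer loop
   vertex 1.5 2.7 0.9
   vertex 1.2 0.9 2.8
   vertex 0.6 3.2 2.4
  endloop
 endfacet
 facet normal -0.724 0.394 -0.566
  outer loop
   vertex 1.5 2.7 0.9
   vertex 0.6 3.2 2.4
   vertex 2.8 4.8 0.7
  endloop
 endfacet
 facet normal 0.476 -0.675 -0.564
  outer loop
   vertex 1.5 2.7 0.9
   vertex 4.3 1.5 4.7
   vertex 1.2 0.9 2.8
  endloop
 endfacet
 facet normal 0.642 -0.456 -0.617
  outer loop
   vertex 1.5 2.7 0.9
   vertex 2.8 4.8 0.7
   vertex 4.3 1.5 4.7
  endloop
 endfacet
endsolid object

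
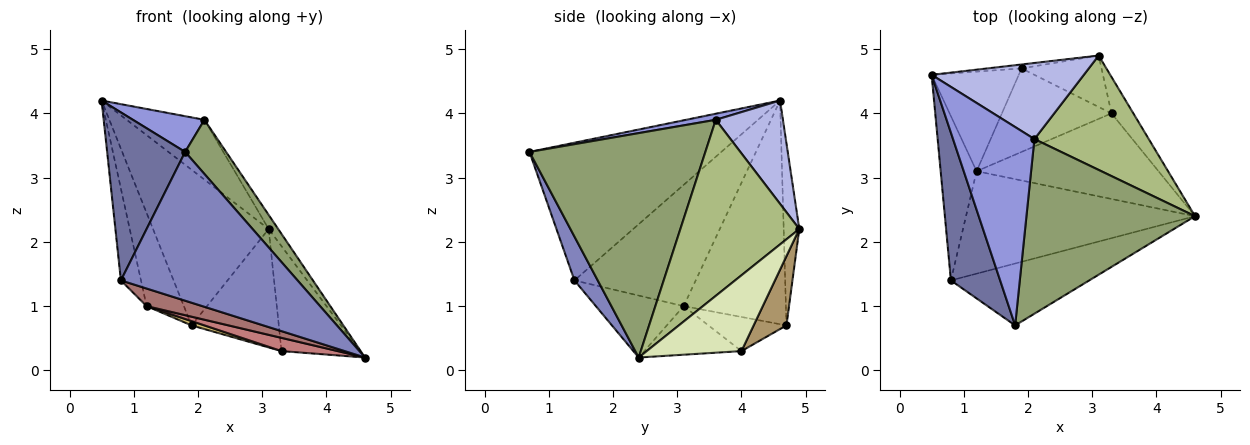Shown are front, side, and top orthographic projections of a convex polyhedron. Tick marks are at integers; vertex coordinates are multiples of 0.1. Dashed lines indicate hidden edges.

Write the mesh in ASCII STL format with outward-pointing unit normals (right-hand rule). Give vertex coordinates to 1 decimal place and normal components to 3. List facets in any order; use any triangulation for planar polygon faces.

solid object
 facet normal -0.879 -0.358 0.314
  outer loop
   vertex 0.8 1.4 1.4
   vertex 1.8 0.7 3.4
   vertex 0.5 4.6 4.2
  endloop
 endfacet
 facet normal 0.121 -0.917 -0.381
  outer loop
   vertex 0.8 1.4 1.4
   vertex 4.6 2.4 0.2
   vertex 1.8 0.7 3.4
  endloop
 endfacet
 facet normal 0.074 -0.177 0.981
  outer loop
   vertex 2.1 3.6 3.9
   vertex 0.5 4.6 4.2
   vertex 1.8 0.7 3.4
  endloop
 endfacet
 facet normal 0.471 0.545 0.694
  outer loop
   vertex 2.1 3.6 3.9
   vertex 3.1 4.9 2.2
   vertex 0.5 4.6 4.2
  endloop
 endfacet
 facet normal 0.786 -0.183 0.590
  outer loop
   vertex 2.1 3.6 3.9
   vertex 1.8 0.7 3.4
   vertex 4.6 2.4 0.2
  endloop
 endfacet
 facet normal 0.837 0.067 0.544
  outer loop
   vertex 2.1 3.6 3.9
   vertex 4.6 2.4 0.2
   vertex 3.1 4.9 2.2
  endloop
 endfacet
 facet normal -0.134 0.991 -0.025
  outer loop
   vertex 1.9 4.7 0.7
   vertex 0.5 4.6 4.2
   vertex 3.1 4.9 2.2
  endloop
 endfacet
 facet normal 0.751 0.624 -0.216
  outer loop
   vertex 3.3 4.0 0.3
   vertex 3.1 4.9 2.2
   vertex 4.6 2.4 0.2
  endloop
 endfacet
 facet normal 0.326 0.867 -0.376
  outer loop
   vertex 3.3 4.0 0.3
   vertex 1.9 4.7 0.7
   vertex 3.1 4.9 2.2
  endloop
 endfacet
 facet normal -0.297 -0.049 -0.954
  outer loop
   vertex 1.2 3.1 1.0
   vertex 1.9 4.7 0.7
   vertex 3.3 4.0 0.3
  endloop
 endfacet
 facet normal -0.947 0.157 -0.281
  outer loop
   vertex 1.2 3.1 1.0
   vertex 0.8 1.4 1.4
   vertex 0.5 4.6 4.2
  endloop
 endfacet
 facet normal -0.882 0.322 -0.344
  outer loop
   vertex 1.2 3.1 1.0
   vertex 0.5 4.6 4.2
   vertex 1.9 4.7 0.7
  endloop
 endfacet
 facet normal -0.258 -0.163 -0.952
  outer loop
   vertex 1.2 3.1 1.0
   vertex 4.6 2.4 0.2
   vertex 0.8 1.4 1.4
  endloop
 endfacet
 facet normal -0.255 -0.148 -0.956
  outer loop
   vertex 1.2 3.1 1.0
   vertex 3.3 4.0 0.3
   vertex 4.6 2.4 0.2
  endloop
 endfacet
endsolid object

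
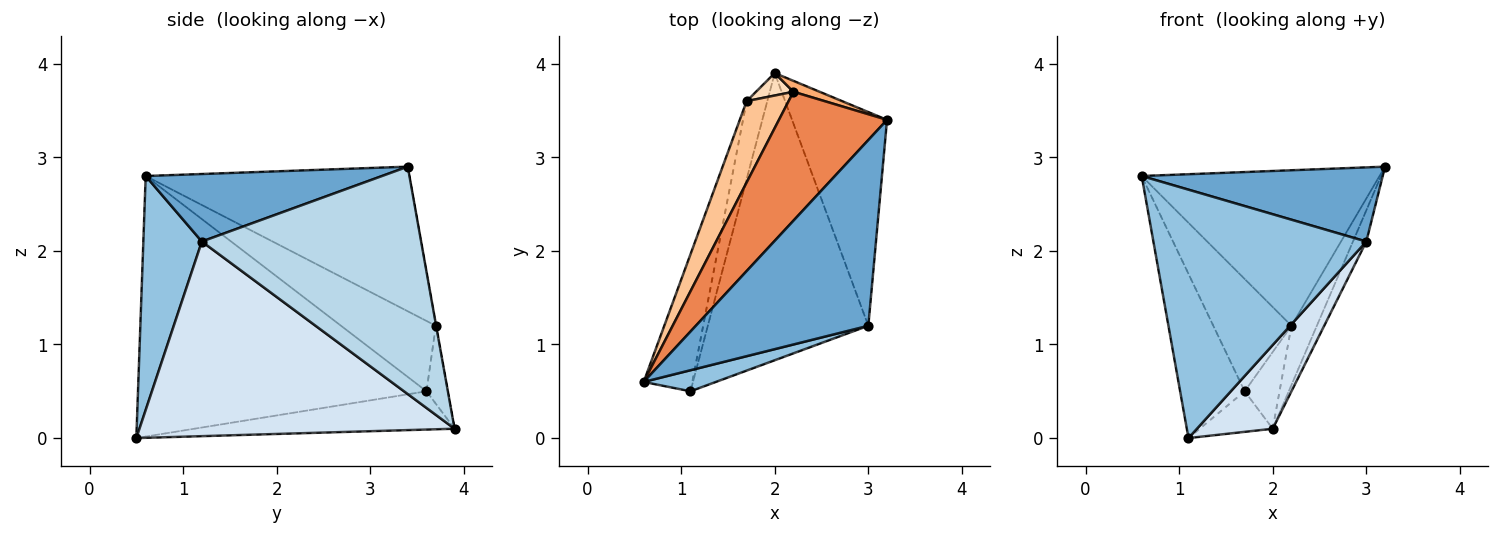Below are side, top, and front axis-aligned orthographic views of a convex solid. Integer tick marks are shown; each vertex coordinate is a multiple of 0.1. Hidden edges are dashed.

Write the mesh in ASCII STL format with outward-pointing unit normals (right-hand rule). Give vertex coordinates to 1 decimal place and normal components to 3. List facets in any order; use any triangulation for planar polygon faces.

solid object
 facet normal 0.342 -0.348 0.873
  outer loop
   vertex 3.0 1.2 2.1
   vertex 3.2 3.4 2.9
   vertex 0.6 0.6 2.8
  endloop
 endfacet
 facet normal 0.264 -0.961 0.081
  outer loop
   vertex 3.0 1.2 2.1
   vertex 0.6 0.6 2.8
   vertex 1.1 0.5 0.0
  endloop
 endfacet
 facet normal 0.921 0.056 -0.385
  outer loop
   vertex 3.0 1.2 2.1
   vertex 2.0 3.9 0.1
   vertex 3.2 3.4 2.9
  endloop
 endfacet
 facet normal 0.759 -0.182 -0.626
  outer loop
   vertex 3.0 1.2 2.1
   vertex 1.1 0.5 0.0
   vertex 2.0 3.9 0.1
  endloop
 endfacet
 facet normal -0.649 0.586 0.485
  outer loop
   vertex 2.2 3.7 1.2
   vertex 0.6 0.6 2.8
   vertex 3.2 3.4 2.9
  endloop
 endfacet
 facet normal -0.013 0.983 0.181
  outer loop
   vertex 2.2 3.7 1.2
   vertex 3.2 3.4 2.9
   vertex 2.0 3.9 0.1
  endloop
 endfacet
 facet normal -0.701 0.578 0.418
  outer loop
   vertex 1.7 3.6 0.5
   vertex 0.6 0.6 2.8
   vertex 2.2 3.7 1.2
  endloop
 endfacet
 facet normal -0.505 0.828 0.242
  outer loop
   vertex 1.7 3.6 0.5
   vertex 2.2 3.7 1.2
   vertex 2.0 3.9 0.1
  endloop
 endfacet
 facet normal -0.960 0.215 -0.179
  outer loop
   vertex 1.7 3.6 0.5
   vertex 1.1 0.5 0.0
   vertex 0.6 0.6 2.8
  endloop
 endfacet
 facet normal -0.854 0.240 -0.461
  outer loop
   vertex 1.7 3.6 0.5
   vertex 2.0 3.9 0.1
   vertex 1.1 0.5 0.0
  endloop
 endfacet
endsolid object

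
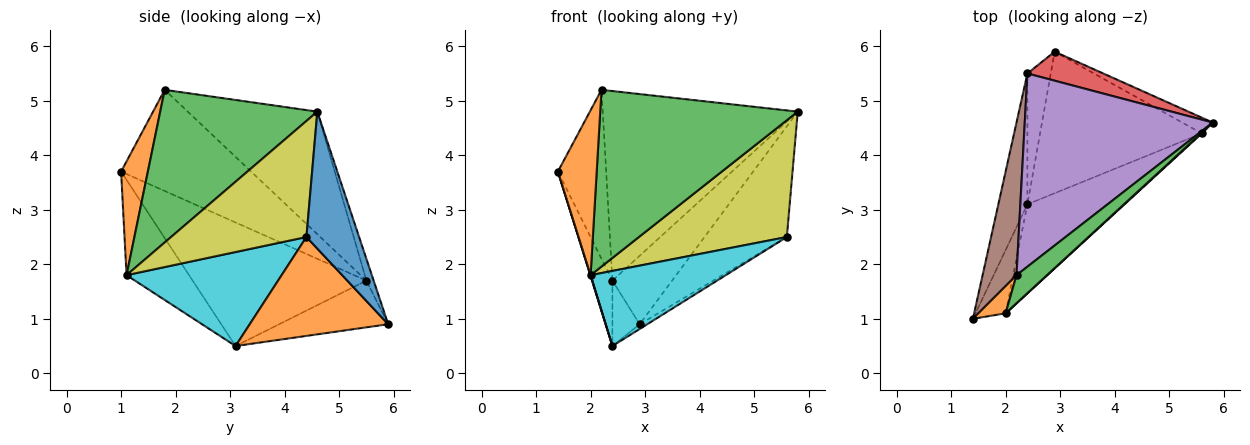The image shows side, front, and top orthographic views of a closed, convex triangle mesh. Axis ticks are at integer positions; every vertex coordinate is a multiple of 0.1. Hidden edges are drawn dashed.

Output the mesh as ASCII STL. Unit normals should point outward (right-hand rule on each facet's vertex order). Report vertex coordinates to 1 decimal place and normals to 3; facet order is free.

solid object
 facet normal -0.953 -0.005 -0.301
  outer loop
   vertex 2.0 1.1 1.8
   vertex 1.4 1.0 3.7
   vertex 2.4 3.1 0.5
  endloop
 endfacet
 facet normal 0.563 -0.816 0.135
  outer loop
   vertex 2.0 1.1 1.8
   vertex 2.2 1.8 5.2
   vertex 1.4 1.0 3.7
  endloop
 endfacet
 facet normal 0.618 -0.777 0.124
  outer loop
   vertex 2.0 1.1 1.8
   vertex 5.8 4.6 4.8
   vertex 2.2 1.8 5.2
  endloop
 endfacet
 facet normal -0.111 0.915 0.388
  outer loop
   vertex 2.4 5.5 1.7
   vertex 5.8 4.6 4.8
   vertex 2.9 5.9 0.9
  endloop
 endfacet
 facet normal -0.422 0.635 0.647
  outer loop
   vertex 2.4 5.5 1.7
   vertex 2.2 1.8 5.2
   vertex 5.8 4.6 4.8
  endloop
 endfacet
 facet normal -0.894 0.332 0.300
  outer loop
   vertex 2.4 5.5 1.7
   vertex 1.4 1.0 3.7
   vertex 2.2 1.8 5.2
  endloop
 endfacet
 facet normal -0.967 0.114 -0.228
  outer loop
   vertex 2.4 5.5 1.7
   vertex 2.4 3.1 0.5
   vertex 1.4 1.0 3.7
  endloop
 endfacet
 facet normal -0.873 0.218 -0.436
  outer loop
   vertex 2.4 5.5 1.7
   vertex 2.9 5.9 0.9
   vertex 2.4 3.1 0.5
  endloop
 endfacet
 facet normal 0.675 -0.738 0.005
  outer loop
   vertex 5.6 4.4 2.5
   vertex 5.8 4.6 4.8
   vertex 2.0 1.1 1.8
  endloop
 endfacet
 facet normal 0.595 -0.518 -0.615
  outer loop
   vertex 5.6 4.4 2.5
   vertex 2.0 1.1 1.8
   vertex 2.4 3.1 0.5
  endloop
 endfacet
 facet normal 0.535 0.836 -0.119
  outer loop
   vertex 5.6 4.4 2.5
   vertex 2.9 5.9 0.9
   vertex 5.8 4.6 4.8
  endloop
 endfacet
 facet normal 0.521 0.029 -0.853
  outer loop
   vertex 5.6 4.4 2.5
   vertex 2.4 3.1 0.5
   vertex 2.9 5.9 0.9
  endloop
 endfacet
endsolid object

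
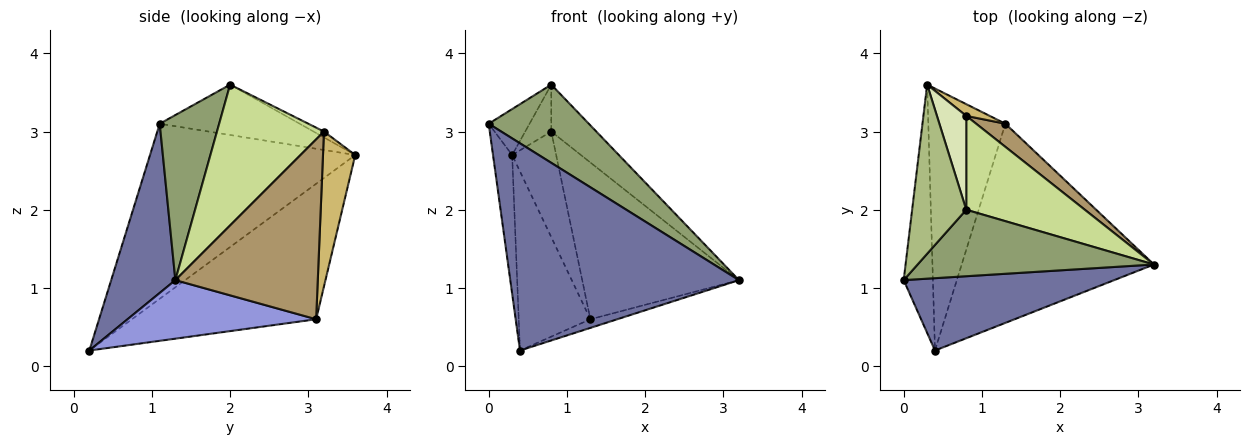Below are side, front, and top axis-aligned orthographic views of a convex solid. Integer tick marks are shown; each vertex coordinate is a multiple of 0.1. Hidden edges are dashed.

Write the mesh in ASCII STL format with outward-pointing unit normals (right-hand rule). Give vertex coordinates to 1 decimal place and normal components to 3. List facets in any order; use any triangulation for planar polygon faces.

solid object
 facet normal 0.256 -0.913 0.319
  outer loop
   vertex 0.4 0.2 0.2
   vertex 3.2 1.3 1.1
   vertex 0.0 1.1 3.1
  endloop
 endfacet
 facet normal -0.982 0.092 -0.164
  outer loop
   vertex 0.4 0.2 0.2
   vertex 0.0 1.1 3.1
   vertex 0.3 3.6 2.7
  endloop
 endfacet
 facet normal 0.291 0.042 -0.956
  outer loop
   vertex 1.3 3.1 0.6
   vertex 3.2 1.3 1.1
   vertex 0.4 0.2 0.2
  endloop
 endfacet
 facet normal -0.823 0.320 -0.468
  outer loop
   vertex 1.3 3.1 0.6
   vertex 0.4 0.2 0.2
   vertex 0.3 3.6 2.7
  endloop
 endfacet
 facet normal 0.412 -0.694 0.590
  outer loop
   vertex 0.8 2.0 3.6
   vertex 0.0 1.1 3.1
   vertex 3.2 1.3 1.1
  endloop
 endfacet
 facet normal -0.668 0.195 0.718
  outer loop
   vertex 0.8 2.0 3.6
   vertex 0.3 3.6 2.7
   vertex 0.0 1.1 3.1
  endloop
 endfacet
 facet normal 0.728 0.307 0.613
  outer loop
   vertex 0.8 3.2 3.0
   vertex 0.8 2.0 3.6
   vertex 3.2 1.3 1.1
  endloop
 endfacet
 facet normal -0.176 0.440 0.880
  outer loop
   vertex 0.8 3.2 3.0
   vertex 0.3 3.6 2.7
   vertex 0.8 2.0 3.6
  endloop
 endfacet
 facet normal 0.668 0.736 0.109
  outer loop
   vertex 0.8 3.2 3.0
   vertex 3.2 1.3 1.1
   vertex 1.3 3.1 0.6
  endloop
 endfacet
 facet normal 0.589 0.803 0.089
  outer loop
   vertex 0.8 3.2 3.0
   vertex 1.3 3.1 0.6
   vertex 0.3 3.6 2.7
  endloop
 endfacet
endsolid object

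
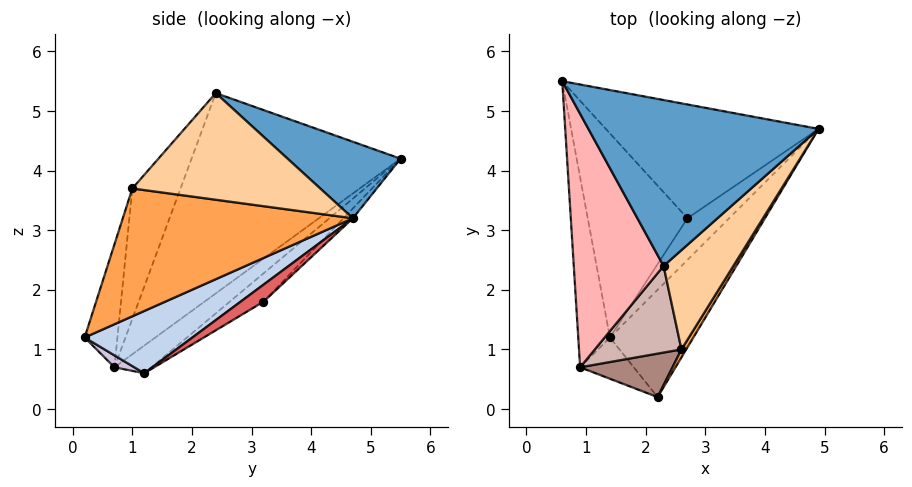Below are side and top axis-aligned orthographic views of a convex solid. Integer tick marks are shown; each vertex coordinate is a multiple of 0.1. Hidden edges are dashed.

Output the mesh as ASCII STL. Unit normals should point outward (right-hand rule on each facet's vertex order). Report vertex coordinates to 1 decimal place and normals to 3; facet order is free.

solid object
 facet normal 0.281 0.454 0.845
  outer loop
   vertex 2.3 2.4 5.3
   vertex 4.9 4.7 3.2
   vertex 0.6 5.5 4.2
  endloop
 endfacet
 facet normal 0.598 -0.003 -0.802
  outer loop
   vertex 1.4 1.2 0.6
   vertex 4.9 4.7 3.2
   vertex 2.2 0.2 1.2
  endloop
 endfacet
 facet normal 0.851 -0.525 0.032
  outer loop
   vertex 2.6 1.0 3.7
   vertex 2.2 0.2 1.2
   vertex 4.9 4.7 3.2
  endloop
 endfacet
 facet normal 0.764 -0.408 0.500
  outer loop
   vertex 2.6 1.0 3.7
   vertex 4.9 4.7 3.2
   vertex 2.3 2.4 5.3
  endloop
 endfacet
 facet normal -0.033 0.707 -0.706
  outer loop
   vertex 2.7 3.2 1.8
   vertex 0.6 5.5 4.2
   vertex 4.9 4.7 3.2
  endloop
 endfacet
 facet normal -0.218 0.602 -0.768
  outer loop
   vertex 2.7 3.2 1.8
   vertex 1.4 1.2 0.6
   vertex 0.6 5.5 4.2
  endloop
 endfacet
 facet normal 0.361 0.296 -0.884
  outer loop
   vertex 2.7 3.2 1.8
   vertex 4.9 4.7 3.2
   vertex 1.4 1.2 0.6
  endloop
 endfacet
 facet normal -0.860 -0.335 0.385
  outer loop
   vertex 0.9 0.7 0.7
   vertex 2.3 2.4 5.3
   vertex 0.6 5.5 4.2
  endloop
 endfacet
 facet normal -0.587 0.453 -0.671
  outer loop
   vertex 0.9 0.7 0.7
   vertex 0.6 5.5 4.2
   vertex 1.4 1.2 0.6
  endloop
 endfacet
 facet normal 0.201 -0.381 -0.903
  outer loop
   vertex 0.9 0.7 0.7
   vertex 1.4 1.2 0.6
   vertex 2.2 0.2 1.2
  endloop
 endfacet
 facet normal -0.448 -0.828 0.337
  outer loop
   vertex 0.9 0.7 0.7
   vertex 2.2 0.2 1.2
   vertex 2.6 1.0 3.7
  endloop
 endfacet
 facet normal -0.647 -0.630 0.430
  outer loop
   vertex 0.9 0.7 0.7
   vertex 2.6 1.0 3.7
   vertex 2.3 2.4 5.3
  endloop
 endfacet
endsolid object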